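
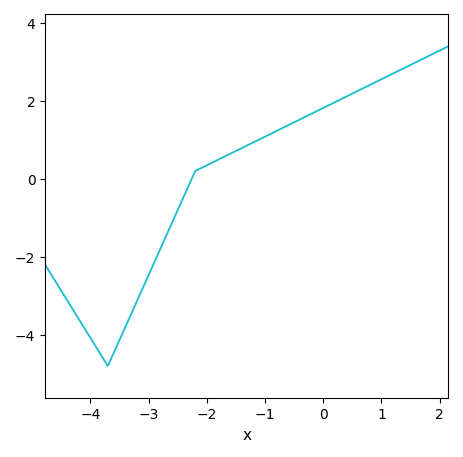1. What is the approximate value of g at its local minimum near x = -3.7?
-4.8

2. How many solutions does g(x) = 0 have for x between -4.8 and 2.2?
1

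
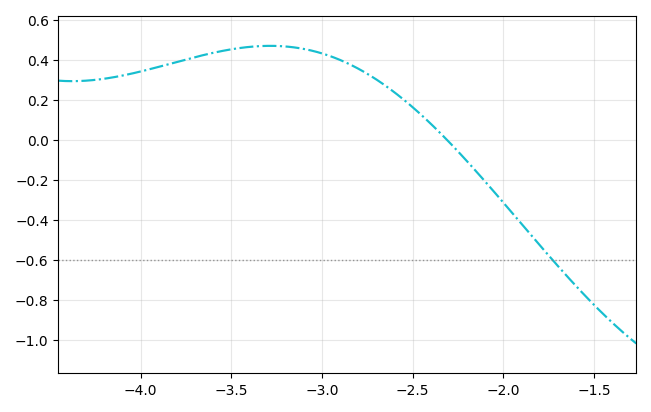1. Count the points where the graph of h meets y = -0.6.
1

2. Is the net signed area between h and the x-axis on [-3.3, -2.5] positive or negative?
positive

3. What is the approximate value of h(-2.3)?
-0.02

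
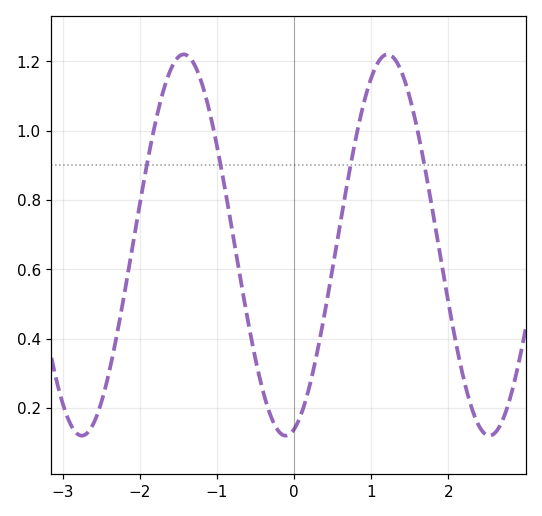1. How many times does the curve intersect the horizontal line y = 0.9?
4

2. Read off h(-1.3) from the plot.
1.2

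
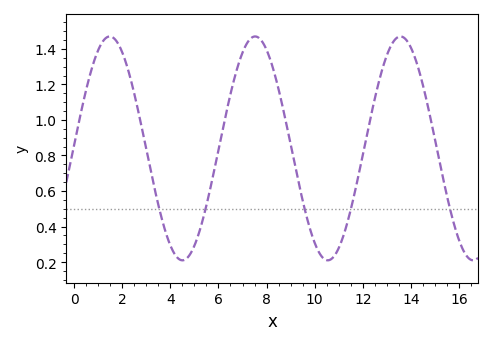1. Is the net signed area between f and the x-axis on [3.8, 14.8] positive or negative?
positive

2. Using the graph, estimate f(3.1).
0.77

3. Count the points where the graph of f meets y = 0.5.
5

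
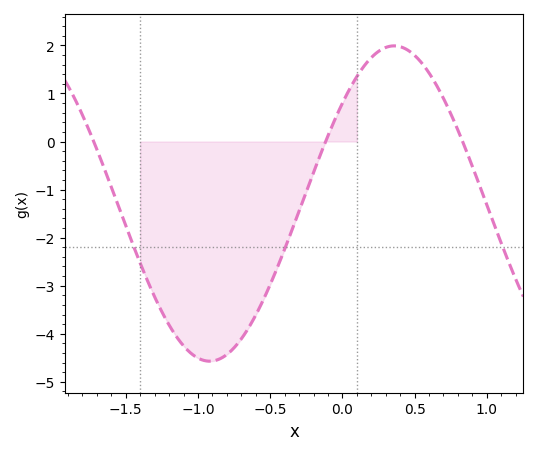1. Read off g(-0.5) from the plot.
-3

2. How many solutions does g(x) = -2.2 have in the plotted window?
3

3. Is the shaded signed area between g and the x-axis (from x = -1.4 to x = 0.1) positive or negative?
negative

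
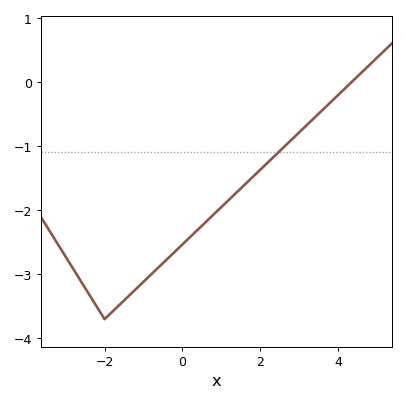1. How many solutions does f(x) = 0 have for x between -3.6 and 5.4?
1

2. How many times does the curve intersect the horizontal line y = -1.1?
1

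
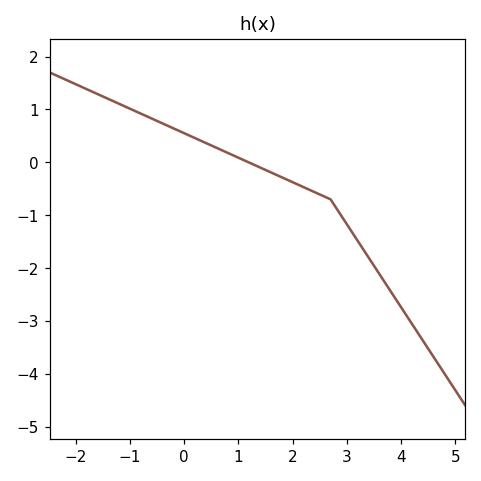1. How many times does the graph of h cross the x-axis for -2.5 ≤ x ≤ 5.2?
1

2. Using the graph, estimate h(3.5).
-1.96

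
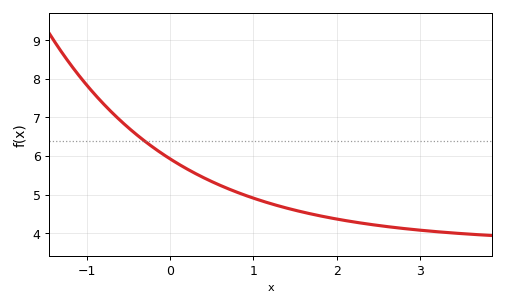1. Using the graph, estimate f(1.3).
4.7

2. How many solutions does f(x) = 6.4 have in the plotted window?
1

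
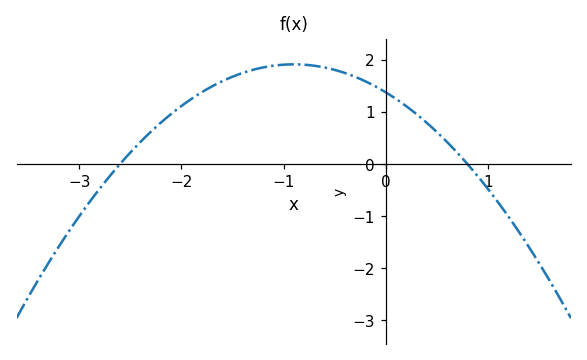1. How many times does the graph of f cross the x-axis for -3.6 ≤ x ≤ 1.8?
2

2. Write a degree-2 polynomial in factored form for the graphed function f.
y = -0.66(x + 2.6)(x - 0.8)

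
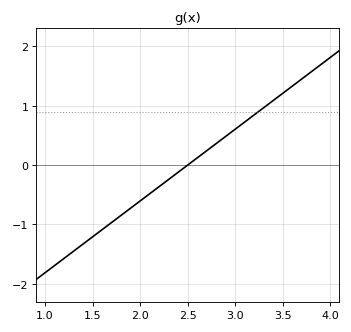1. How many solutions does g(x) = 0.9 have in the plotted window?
1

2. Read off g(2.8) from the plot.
0.363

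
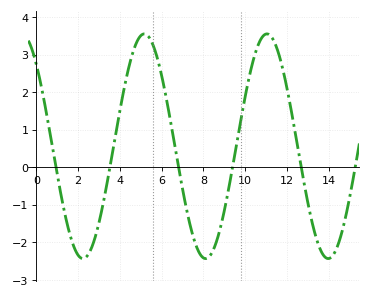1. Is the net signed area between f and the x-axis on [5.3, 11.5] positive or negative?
positive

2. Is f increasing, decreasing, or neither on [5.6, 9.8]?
neither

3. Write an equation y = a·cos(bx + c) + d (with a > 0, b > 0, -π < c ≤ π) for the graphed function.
y = 2.99cos(1.1x + 0.75) + 0.56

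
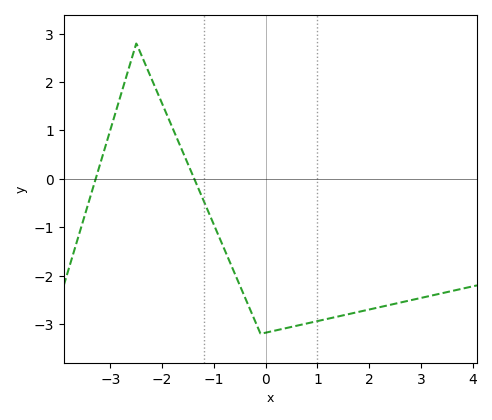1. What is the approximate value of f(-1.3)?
-0.2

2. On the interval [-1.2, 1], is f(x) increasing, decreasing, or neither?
neither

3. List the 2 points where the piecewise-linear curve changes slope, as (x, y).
(-2.5, 2.8); (-0.1, -3.2)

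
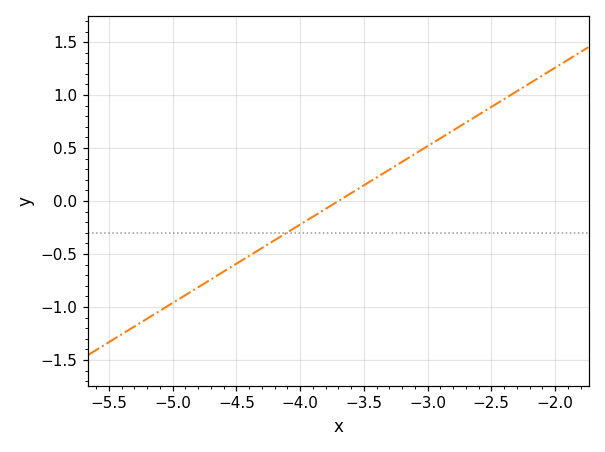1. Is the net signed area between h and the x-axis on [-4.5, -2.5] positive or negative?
positive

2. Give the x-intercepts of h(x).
-3.7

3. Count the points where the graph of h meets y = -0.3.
1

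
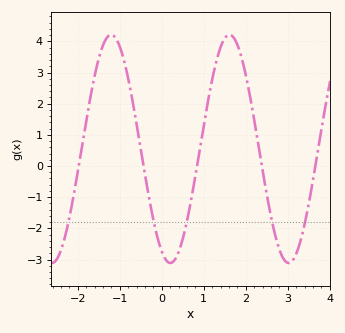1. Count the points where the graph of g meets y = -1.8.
5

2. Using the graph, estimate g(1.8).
3.9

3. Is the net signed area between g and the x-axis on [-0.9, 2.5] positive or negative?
positive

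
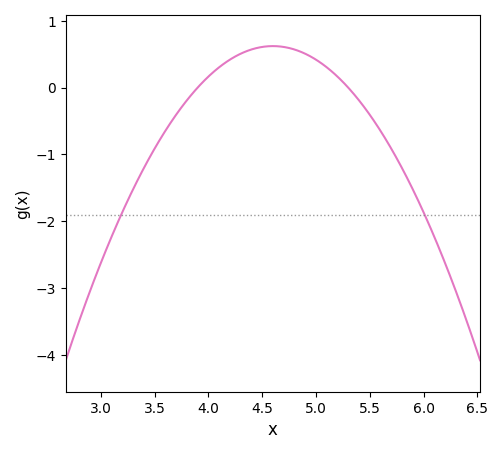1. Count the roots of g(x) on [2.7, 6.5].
2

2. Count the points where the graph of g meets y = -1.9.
2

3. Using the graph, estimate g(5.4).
-0.191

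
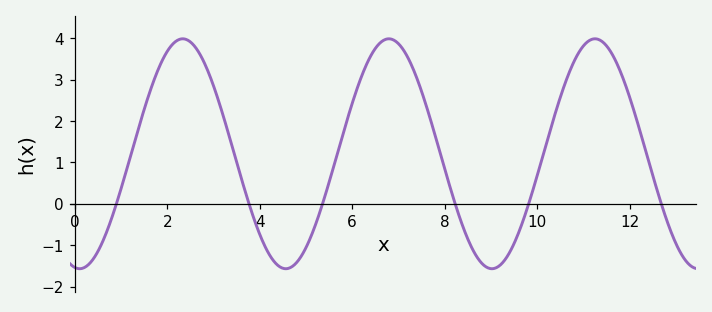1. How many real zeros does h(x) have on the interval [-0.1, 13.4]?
6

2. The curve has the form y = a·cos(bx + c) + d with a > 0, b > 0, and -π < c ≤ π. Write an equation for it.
y = 2.78cos(1.41x + 2.99) + 1.21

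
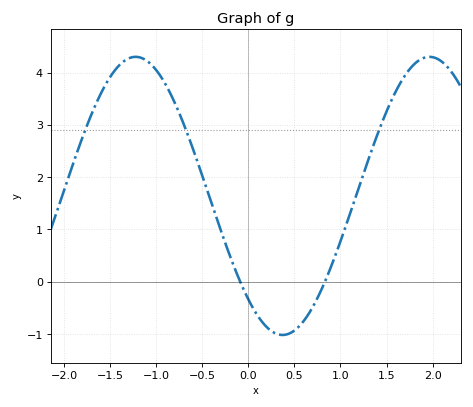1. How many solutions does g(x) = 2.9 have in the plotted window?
3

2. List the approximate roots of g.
-0.1, 0.8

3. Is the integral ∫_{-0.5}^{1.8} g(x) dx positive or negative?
positive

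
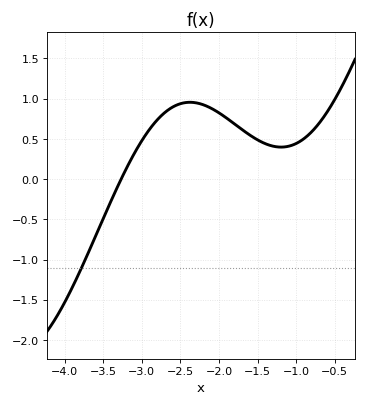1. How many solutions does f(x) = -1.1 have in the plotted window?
1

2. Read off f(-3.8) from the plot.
-1.14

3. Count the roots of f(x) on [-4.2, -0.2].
1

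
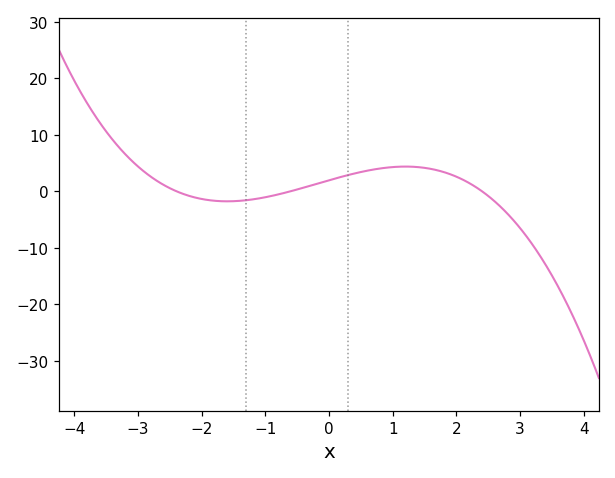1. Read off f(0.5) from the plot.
3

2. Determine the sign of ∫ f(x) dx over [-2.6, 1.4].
positive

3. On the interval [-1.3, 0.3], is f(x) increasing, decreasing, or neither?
increasing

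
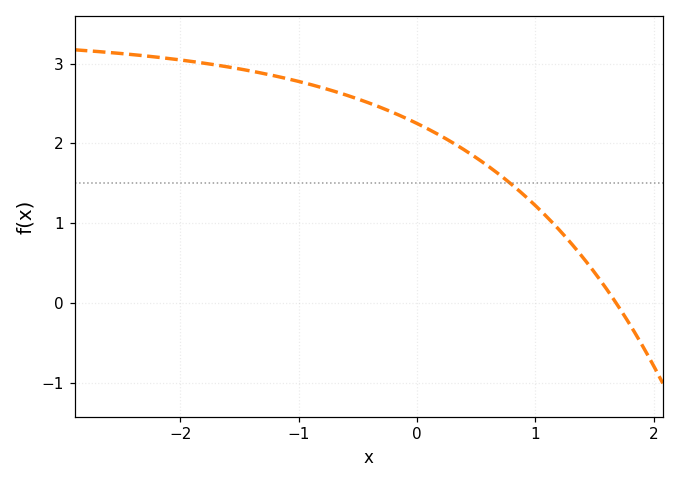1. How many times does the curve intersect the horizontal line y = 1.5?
1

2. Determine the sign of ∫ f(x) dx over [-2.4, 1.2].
positive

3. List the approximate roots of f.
1.7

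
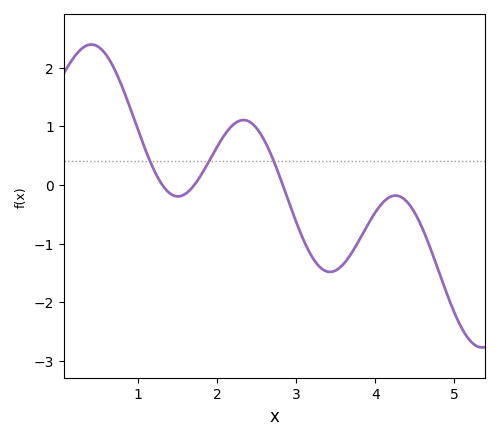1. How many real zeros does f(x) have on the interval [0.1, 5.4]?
3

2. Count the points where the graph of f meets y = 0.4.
3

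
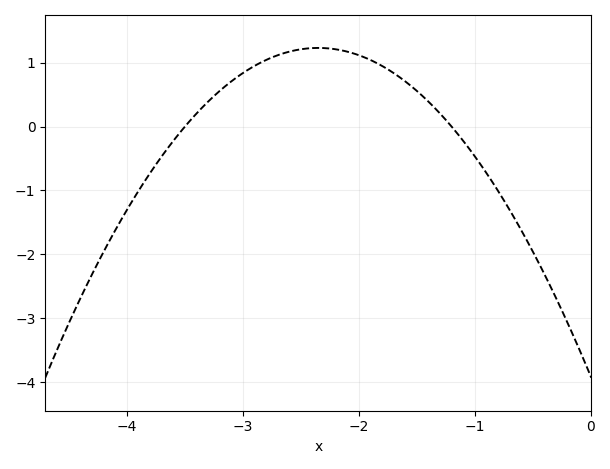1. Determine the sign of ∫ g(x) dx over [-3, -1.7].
positive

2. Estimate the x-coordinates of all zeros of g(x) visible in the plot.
-3.5, -1.2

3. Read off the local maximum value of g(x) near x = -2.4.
1.2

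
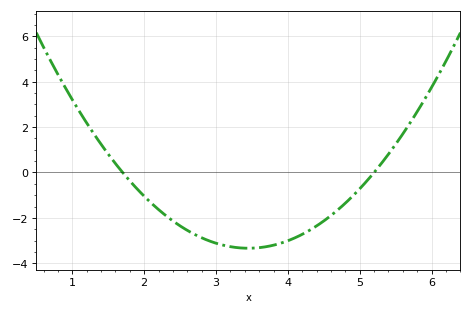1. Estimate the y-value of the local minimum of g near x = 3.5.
-3.4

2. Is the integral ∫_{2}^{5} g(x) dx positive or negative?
negative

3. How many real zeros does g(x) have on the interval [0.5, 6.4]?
2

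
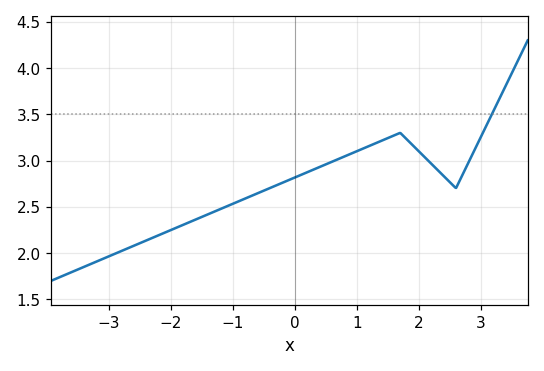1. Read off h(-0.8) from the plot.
2.6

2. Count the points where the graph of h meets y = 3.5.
1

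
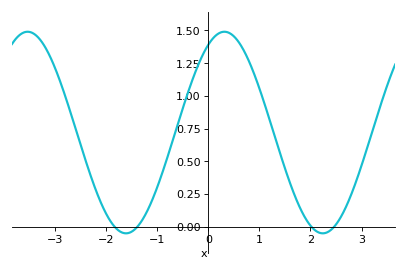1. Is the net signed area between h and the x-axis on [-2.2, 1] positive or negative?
positive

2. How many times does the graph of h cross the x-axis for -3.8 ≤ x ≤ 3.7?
4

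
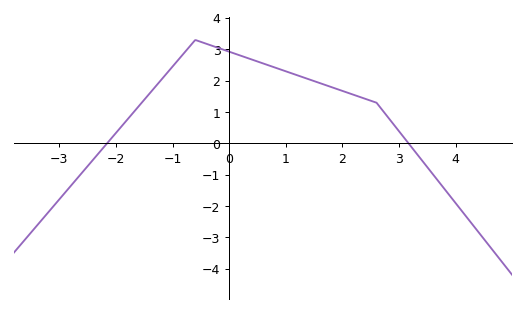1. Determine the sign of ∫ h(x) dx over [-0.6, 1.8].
positive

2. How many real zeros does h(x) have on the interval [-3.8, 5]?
2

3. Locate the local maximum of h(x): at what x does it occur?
-0.6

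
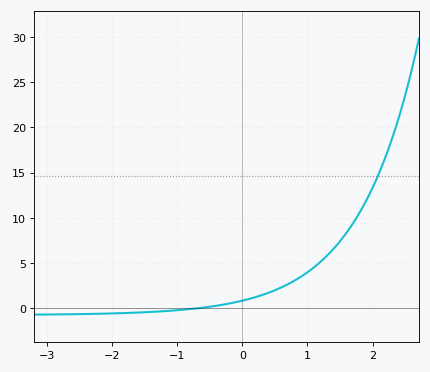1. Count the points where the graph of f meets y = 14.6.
1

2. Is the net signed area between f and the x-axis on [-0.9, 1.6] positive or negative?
positive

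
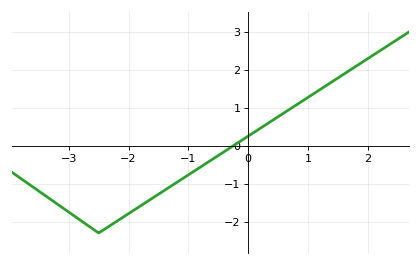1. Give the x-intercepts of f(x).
-0.2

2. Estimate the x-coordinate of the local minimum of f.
-2.5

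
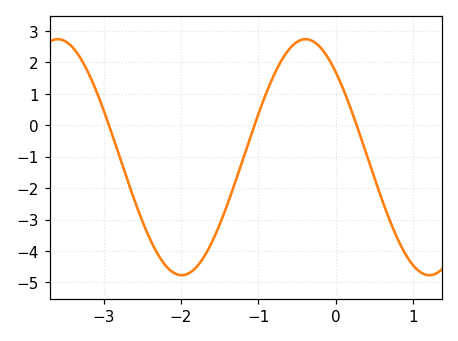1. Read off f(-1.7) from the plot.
-4.17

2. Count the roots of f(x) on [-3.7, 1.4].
3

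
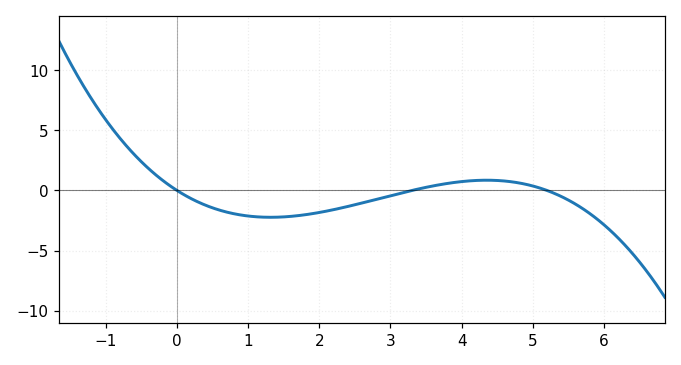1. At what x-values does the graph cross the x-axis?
0, 3.3, 5.2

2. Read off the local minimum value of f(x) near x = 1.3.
-2.23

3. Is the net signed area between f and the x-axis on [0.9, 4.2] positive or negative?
negative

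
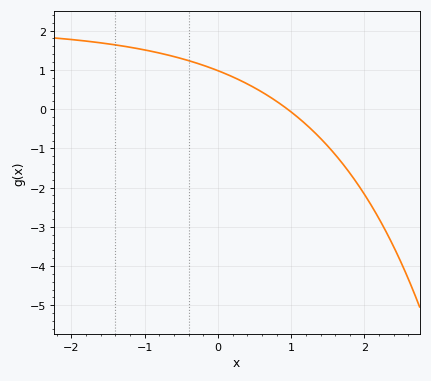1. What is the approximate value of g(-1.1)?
1.54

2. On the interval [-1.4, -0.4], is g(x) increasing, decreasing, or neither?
decreasing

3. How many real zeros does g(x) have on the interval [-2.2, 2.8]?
1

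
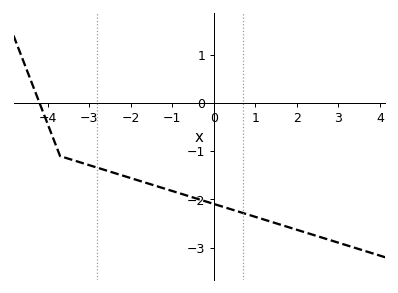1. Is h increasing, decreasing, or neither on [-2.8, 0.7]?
decreasing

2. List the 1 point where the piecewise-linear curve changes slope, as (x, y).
(-3.7, -1.1)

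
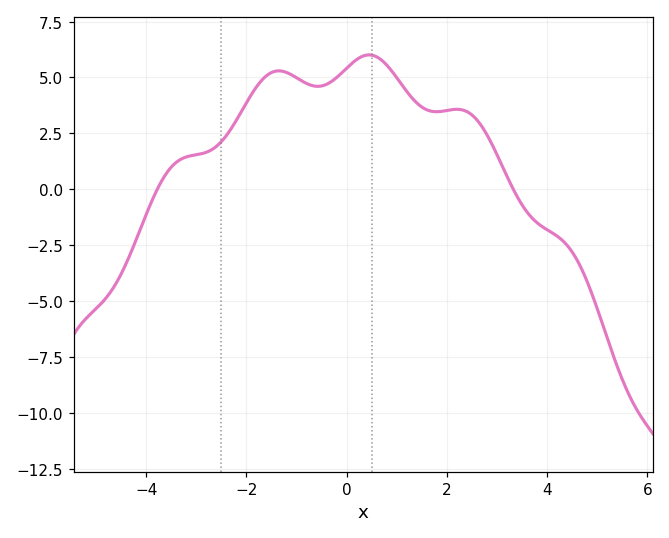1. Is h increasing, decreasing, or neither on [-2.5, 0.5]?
neither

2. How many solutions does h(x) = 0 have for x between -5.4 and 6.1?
2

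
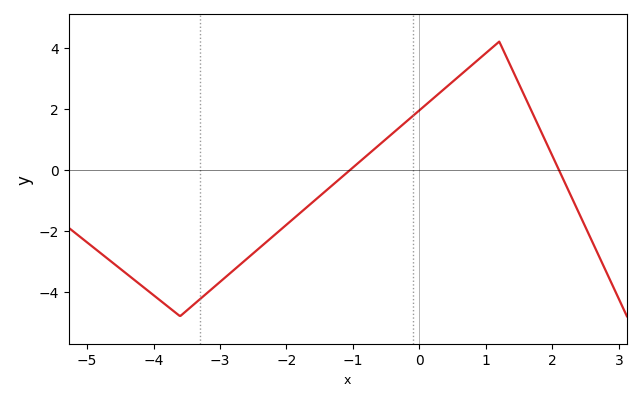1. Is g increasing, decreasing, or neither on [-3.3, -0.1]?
increasing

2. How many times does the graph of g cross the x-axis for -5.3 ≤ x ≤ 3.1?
2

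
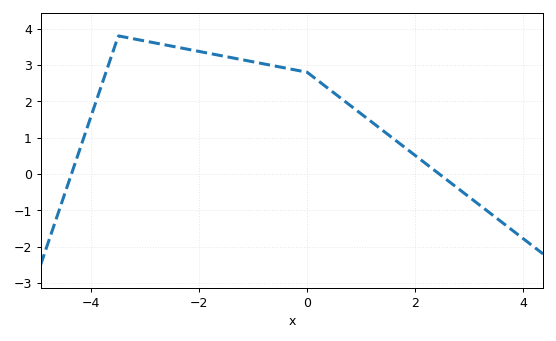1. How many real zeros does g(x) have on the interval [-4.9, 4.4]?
2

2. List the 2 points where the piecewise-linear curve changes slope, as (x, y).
(-3.5, 3.8); (0, 2.8)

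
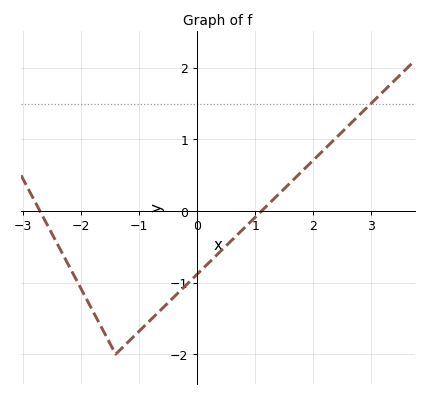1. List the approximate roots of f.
-2.7, 1.11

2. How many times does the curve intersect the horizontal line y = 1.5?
1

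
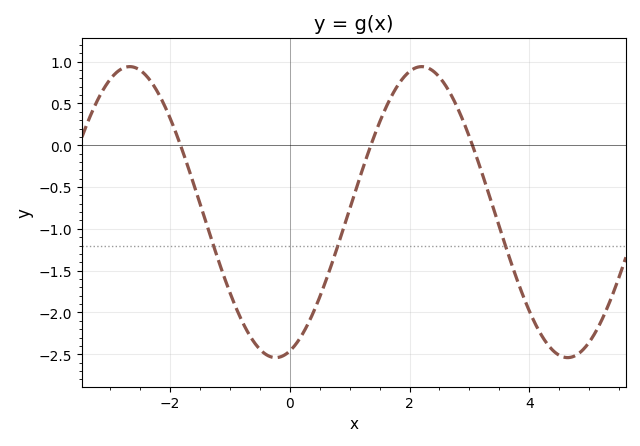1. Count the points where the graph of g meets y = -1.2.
3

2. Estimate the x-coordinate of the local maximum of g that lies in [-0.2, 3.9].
2.2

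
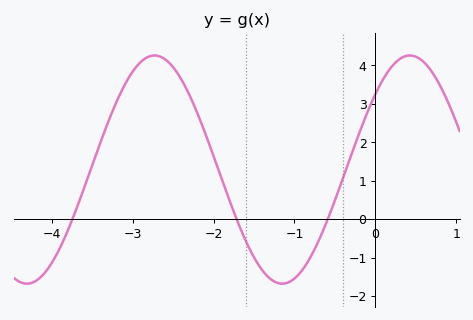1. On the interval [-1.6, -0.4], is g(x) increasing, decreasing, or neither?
neither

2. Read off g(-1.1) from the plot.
-1.66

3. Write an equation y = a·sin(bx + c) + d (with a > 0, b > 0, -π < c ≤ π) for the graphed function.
y = 2.97sin(1.99x + 0.722) + 1.29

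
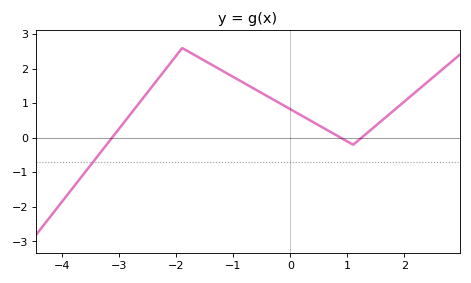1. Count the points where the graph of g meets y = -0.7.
1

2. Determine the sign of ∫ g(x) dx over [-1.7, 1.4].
positive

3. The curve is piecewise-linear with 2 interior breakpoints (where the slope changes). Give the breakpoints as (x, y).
(-1.9, 2.6); (1.1, -0.2)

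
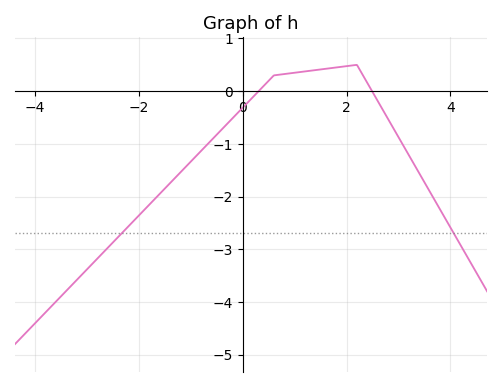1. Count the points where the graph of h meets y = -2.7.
2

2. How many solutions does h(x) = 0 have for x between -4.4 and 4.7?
2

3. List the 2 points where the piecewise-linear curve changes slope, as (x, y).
(0.6, 0.3); (2.2, 0.5)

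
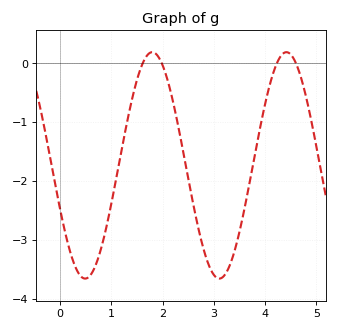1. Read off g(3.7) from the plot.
-2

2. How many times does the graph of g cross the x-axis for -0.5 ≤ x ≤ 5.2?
4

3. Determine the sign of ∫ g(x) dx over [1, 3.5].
negative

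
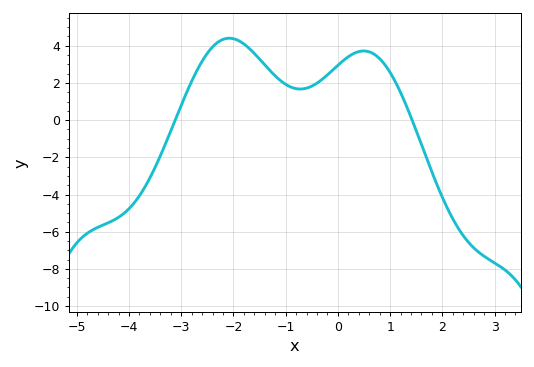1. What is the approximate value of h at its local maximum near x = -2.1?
4.41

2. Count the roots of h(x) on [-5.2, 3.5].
2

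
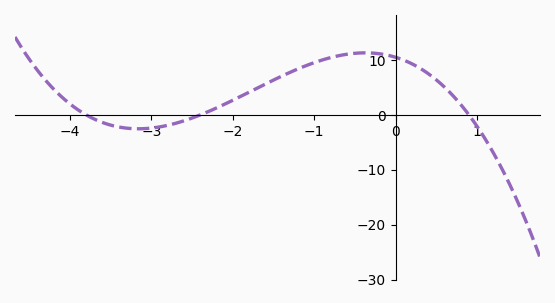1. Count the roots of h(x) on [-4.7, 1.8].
3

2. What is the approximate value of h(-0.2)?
11.2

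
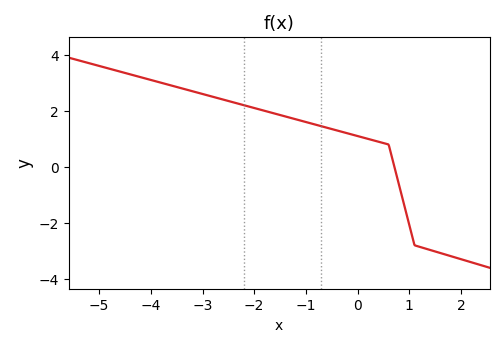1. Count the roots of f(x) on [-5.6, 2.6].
1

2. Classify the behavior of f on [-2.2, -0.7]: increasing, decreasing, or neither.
decreasing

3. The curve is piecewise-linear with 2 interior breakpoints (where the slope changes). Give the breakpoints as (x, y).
(0.6, 0.8); (1.1, -2.8)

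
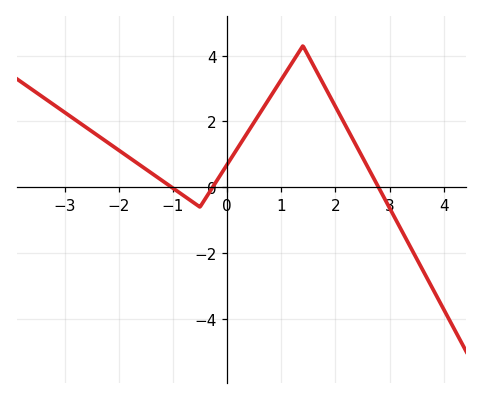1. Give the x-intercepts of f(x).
-1.02, -0.267, 2.8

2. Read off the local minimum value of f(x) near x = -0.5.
-0.598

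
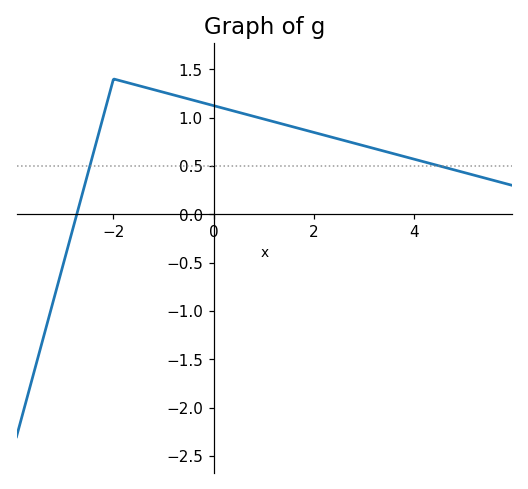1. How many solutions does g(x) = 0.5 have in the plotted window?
2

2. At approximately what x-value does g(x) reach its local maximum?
-2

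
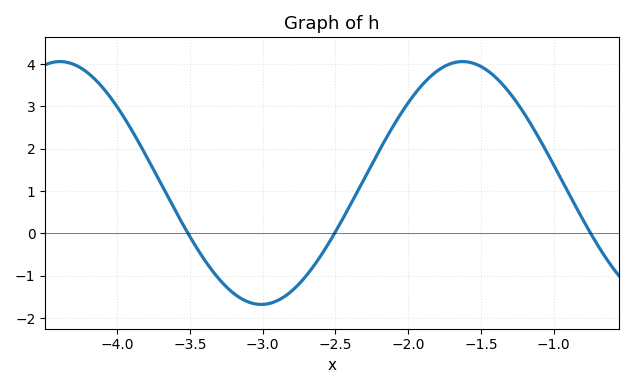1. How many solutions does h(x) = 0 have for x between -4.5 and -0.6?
3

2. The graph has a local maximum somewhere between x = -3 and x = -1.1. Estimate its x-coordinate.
-1.63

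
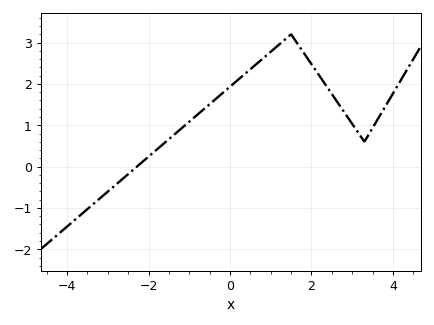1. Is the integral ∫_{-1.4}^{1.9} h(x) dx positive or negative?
positive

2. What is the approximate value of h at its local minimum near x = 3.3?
0.601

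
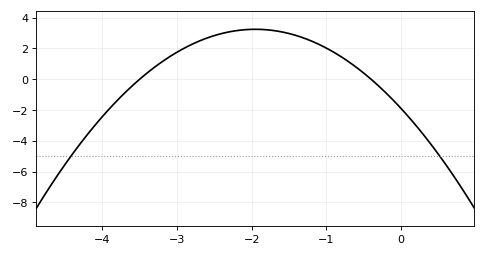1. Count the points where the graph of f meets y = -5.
2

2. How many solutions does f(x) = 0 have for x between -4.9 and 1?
2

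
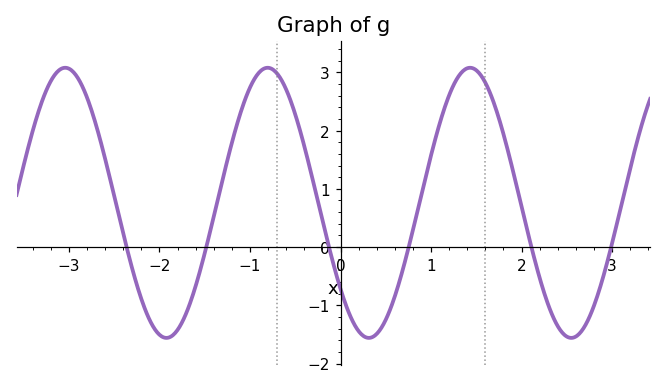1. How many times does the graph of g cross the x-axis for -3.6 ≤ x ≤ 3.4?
6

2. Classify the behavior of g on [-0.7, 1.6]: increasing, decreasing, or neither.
neither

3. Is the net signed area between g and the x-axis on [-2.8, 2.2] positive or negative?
positive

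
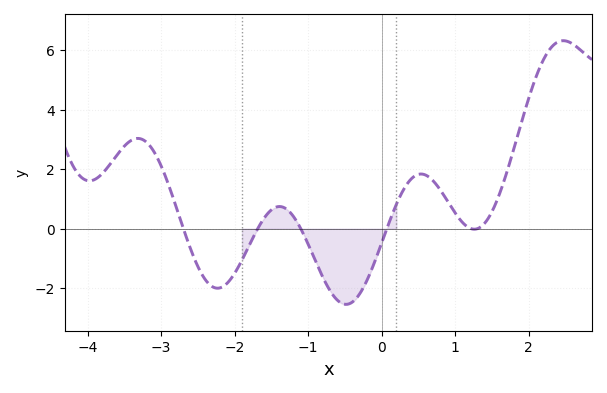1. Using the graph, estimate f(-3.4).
2.98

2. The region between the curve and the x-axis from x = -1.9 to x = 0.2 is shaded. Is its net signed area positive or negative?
negative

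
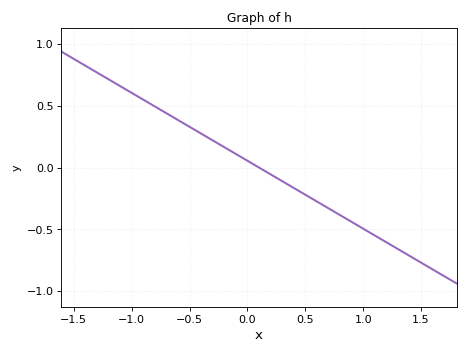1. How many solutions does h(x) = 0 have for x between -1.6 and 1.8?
1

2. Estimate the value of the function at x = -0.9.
0.55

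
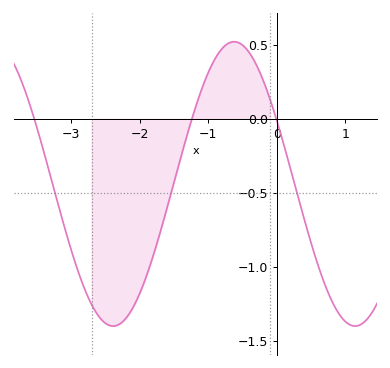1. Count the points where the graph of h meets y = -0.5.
3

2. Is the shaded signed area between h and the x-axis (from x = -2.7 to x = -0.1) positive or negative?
negative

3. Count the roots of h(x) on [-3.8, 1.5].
3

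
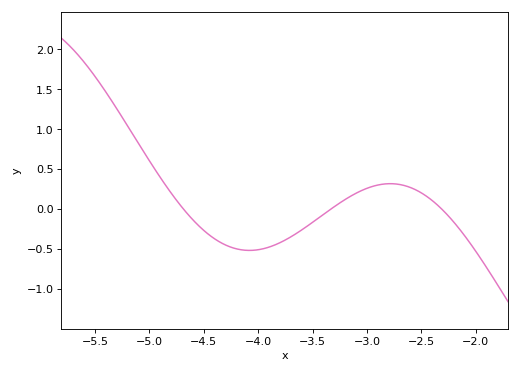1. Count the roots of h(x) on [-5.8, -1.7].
3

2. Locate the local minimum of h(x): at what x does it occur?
-4.1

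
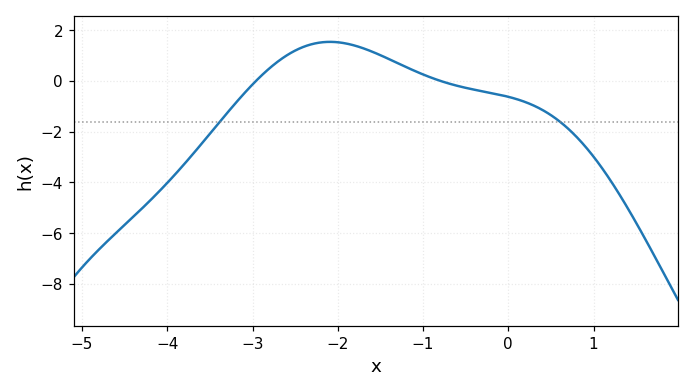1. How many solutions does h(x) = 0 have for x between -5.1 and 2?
2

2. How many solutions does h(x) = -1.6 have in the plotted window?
2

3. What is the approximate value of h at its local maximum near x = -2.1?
1.54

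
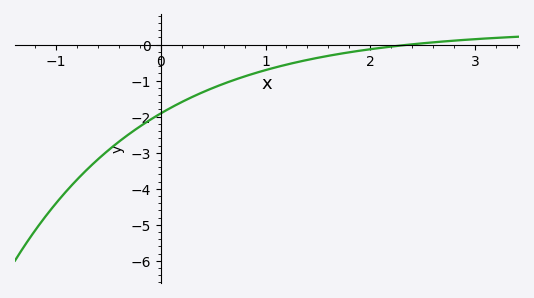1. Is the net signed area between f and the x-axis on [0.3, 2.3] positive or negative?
negative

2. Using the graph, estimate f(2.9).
0.131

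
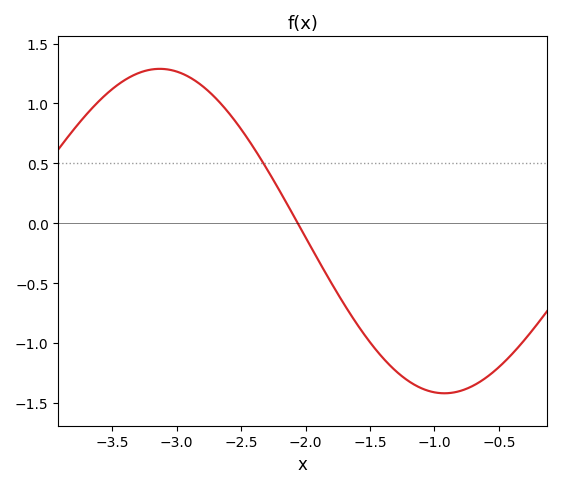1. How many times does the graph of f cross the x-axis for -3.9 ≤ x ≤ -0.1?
1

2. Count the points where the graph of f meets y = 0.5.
1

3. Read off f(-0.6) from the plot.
-1.3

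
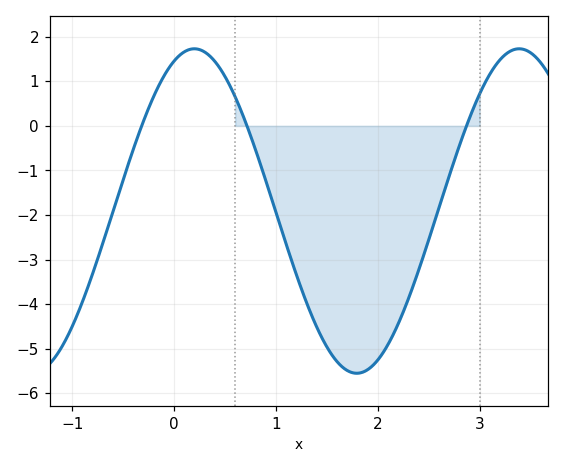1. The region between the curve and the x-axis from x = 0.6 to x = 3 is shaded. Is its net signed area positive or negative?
negative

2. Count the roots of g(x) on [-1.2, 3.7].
3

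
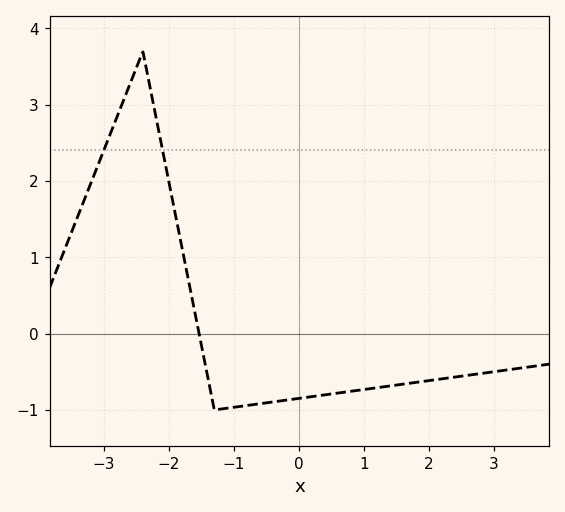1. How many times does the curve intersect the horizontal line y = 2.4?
2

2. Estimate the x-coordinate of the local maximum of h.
-2.4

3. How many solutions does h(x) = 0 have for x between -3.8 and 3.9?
1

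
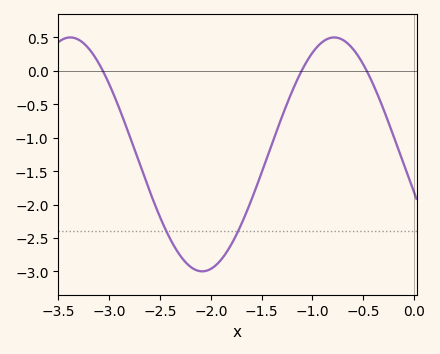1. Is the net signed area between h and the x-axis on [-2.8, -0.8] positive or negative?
negative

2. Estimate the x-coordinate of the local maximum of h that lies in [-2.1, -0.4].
-0.8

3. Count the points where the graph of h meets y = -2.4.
2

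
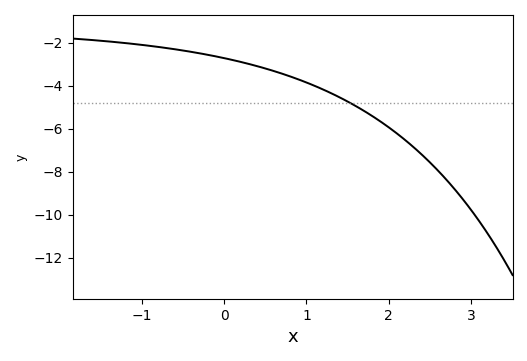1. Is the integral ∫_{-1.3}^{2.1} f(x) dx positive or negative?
negative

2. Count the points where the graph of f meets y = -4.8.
1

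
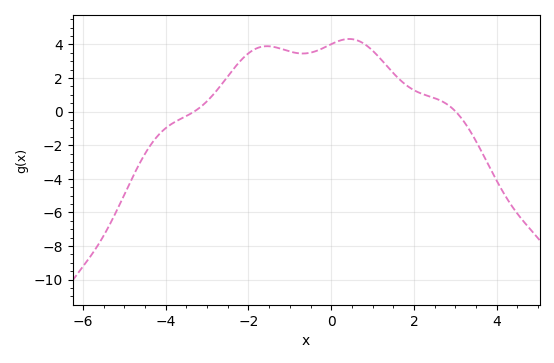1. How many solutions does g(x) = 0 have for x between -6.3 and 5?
2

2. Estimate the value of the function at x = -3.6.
-0.4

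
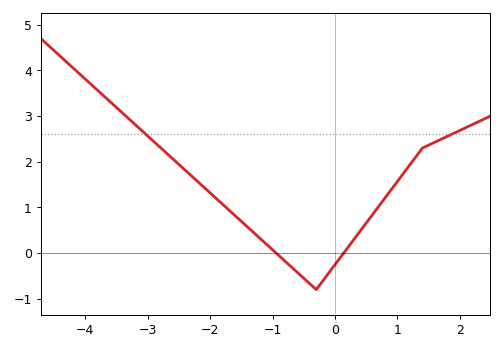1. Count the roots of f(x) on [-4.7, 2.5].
2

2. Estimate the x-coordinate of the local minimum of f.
-0.301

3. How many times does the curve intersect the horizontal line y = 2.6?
2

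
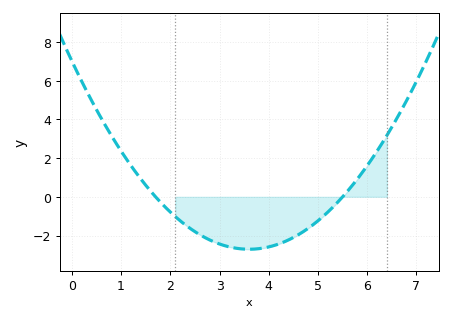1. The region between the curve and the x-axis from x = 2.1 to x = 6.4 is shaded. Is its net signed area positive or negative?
negative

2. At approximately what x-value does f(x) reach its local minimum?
3.6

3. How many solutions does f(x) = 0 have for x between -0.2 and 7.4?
2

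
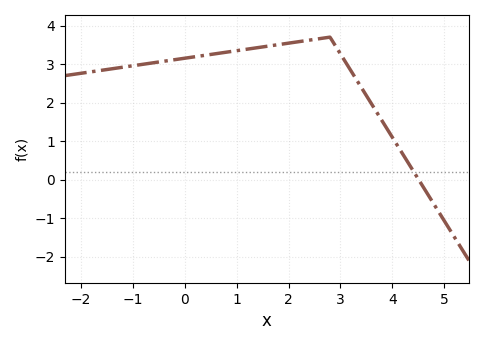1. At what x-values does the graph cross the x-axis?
4.6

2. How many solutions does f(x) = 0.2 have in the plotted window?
1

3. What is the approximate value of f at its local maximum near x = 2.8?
3.7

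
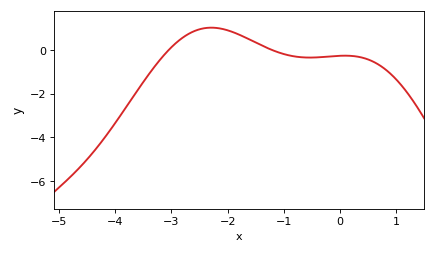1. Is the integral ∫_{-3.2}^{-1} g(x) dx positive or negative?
positive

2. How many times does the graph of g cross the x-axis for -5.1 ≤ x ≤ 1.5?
2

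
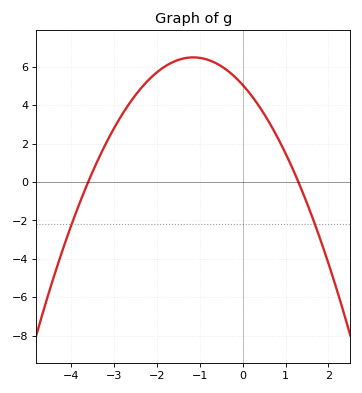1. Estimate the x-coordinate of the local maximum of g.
-1.1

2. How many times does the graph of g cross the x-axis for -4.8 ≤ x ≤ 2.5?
2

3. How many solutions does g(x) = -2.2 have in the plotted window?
2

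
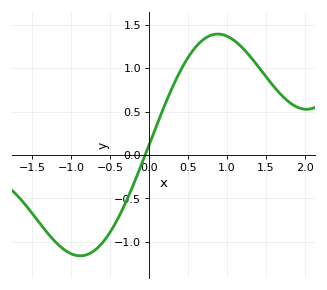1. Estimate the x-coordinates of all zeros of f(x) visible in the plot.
-0.05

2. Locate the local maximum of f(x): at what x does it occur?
0.884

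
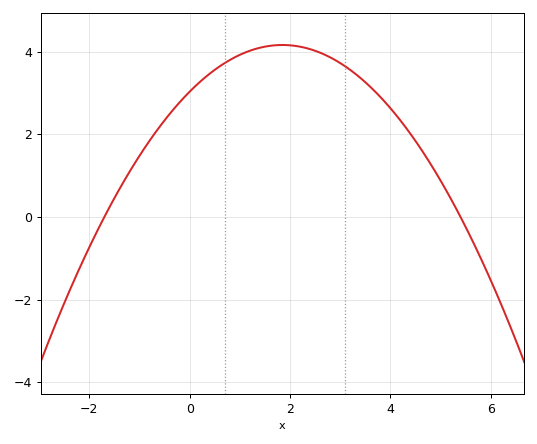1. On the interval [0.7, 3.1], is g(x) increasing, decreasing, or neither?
neither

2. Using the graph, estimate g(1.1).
3.97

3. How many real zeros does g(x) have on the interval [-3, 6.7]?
2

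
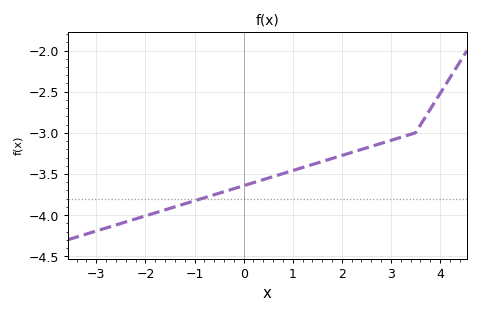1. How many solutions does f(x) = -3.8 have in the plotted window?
1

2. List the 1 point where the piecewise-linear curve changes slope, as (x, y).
(3.5, -3)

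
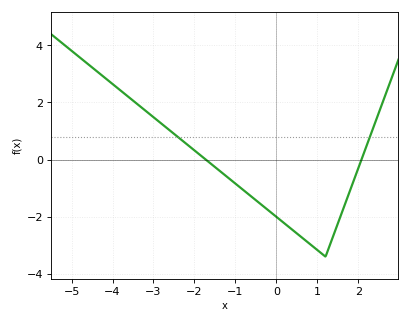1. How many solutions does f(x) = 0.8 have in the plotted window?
2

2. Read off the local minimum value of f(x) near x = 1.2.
-3.4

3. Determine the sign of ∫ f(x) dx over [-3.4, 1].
negative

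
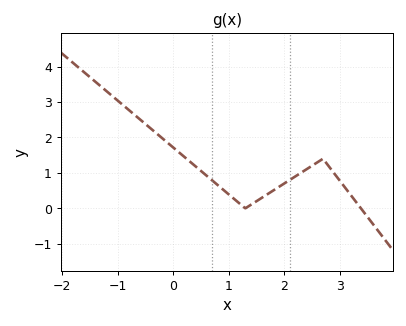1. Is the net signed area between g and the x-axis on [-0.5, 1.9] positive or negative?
positive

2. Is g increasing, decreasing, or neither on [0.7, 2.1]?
neither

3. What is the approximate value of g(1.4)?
0.1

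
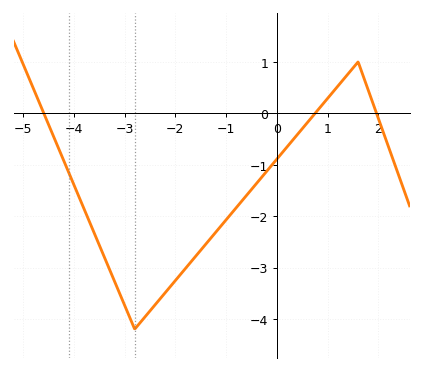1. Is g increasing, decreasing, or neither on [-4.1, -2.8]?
decreasing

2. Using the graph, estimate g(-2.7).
-4.1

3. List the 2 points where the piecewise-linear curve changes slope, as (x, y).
(-2.8, -4.2); (1.6, 1)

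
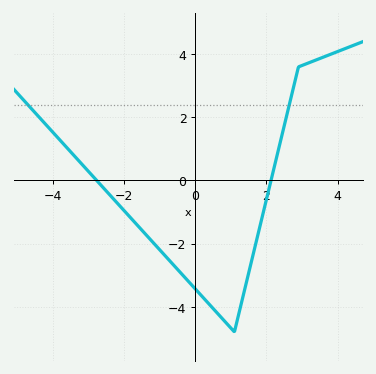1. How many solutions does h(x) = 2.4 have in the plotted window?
2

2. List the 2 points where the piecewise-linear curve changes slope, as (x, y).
(1.1, -4.8); (2.9, 3.6)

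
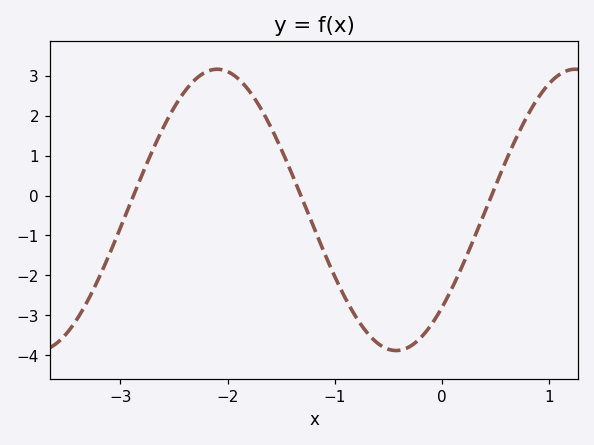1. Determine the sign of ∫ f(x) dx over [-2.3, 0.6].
negative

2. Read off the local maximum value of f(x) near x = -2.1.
3.2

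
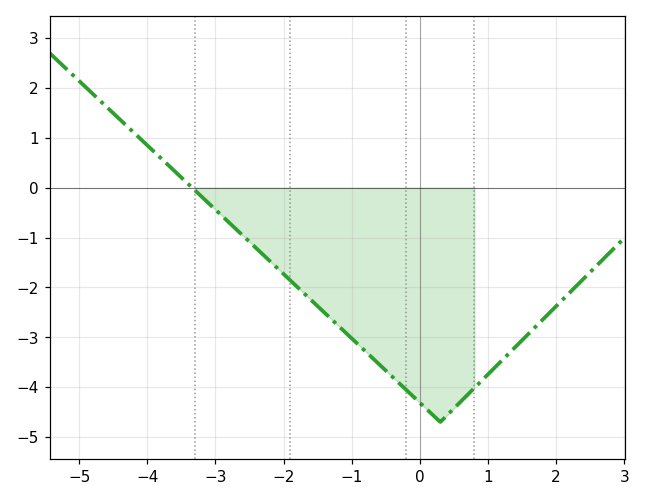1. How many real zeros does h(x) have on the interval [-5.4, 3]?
1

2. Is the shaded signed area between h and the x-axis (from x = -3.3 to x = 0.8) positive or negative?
negative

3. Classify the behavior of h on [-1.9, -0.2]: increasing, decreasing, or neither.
decreasing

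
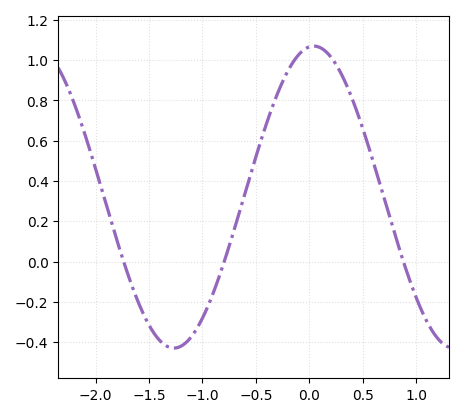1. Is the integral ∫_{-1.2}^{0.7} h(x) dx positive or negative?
positive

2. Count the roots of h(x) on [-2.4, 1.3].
3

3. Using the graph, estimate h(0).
1.06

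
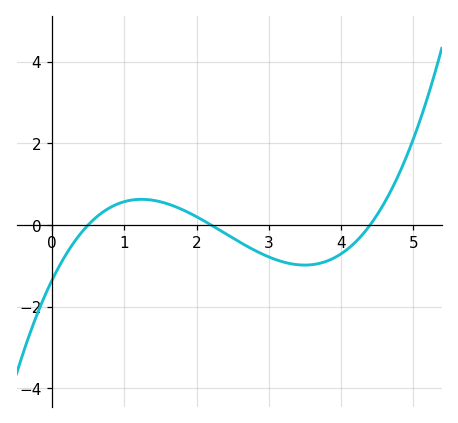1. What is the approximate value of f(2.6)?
-0.423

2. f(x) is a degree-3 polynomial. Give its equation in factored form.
y = 0.28(x - 0.5)(x - 2.2)(x - 4.4)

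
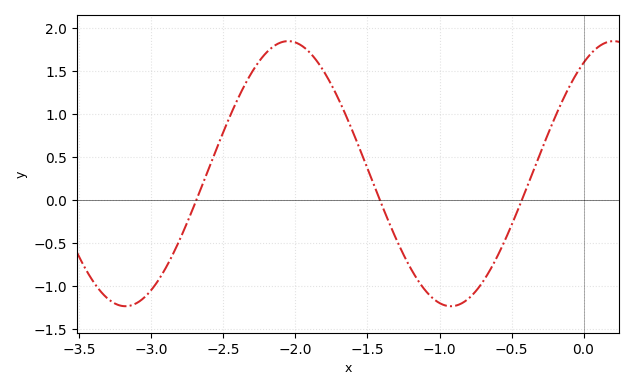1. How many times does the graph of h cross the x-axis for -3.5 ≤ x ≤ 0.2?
3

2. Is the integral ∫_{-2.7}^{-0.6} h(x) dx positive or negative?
positive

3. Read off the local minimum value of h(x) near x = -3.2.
-1.23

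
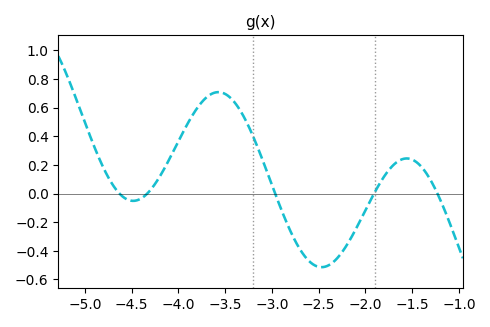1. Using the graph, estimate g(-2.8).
-0.265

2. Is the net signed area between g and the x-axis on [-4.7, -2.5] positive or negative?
positive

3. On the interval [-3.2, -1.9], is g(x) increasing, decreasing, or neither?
neither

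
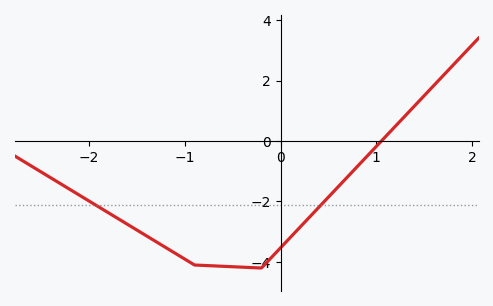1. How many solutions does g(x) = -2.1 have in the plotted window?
2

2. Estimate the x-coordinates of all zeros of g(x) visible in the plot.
1.05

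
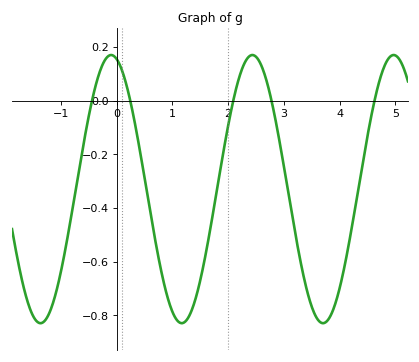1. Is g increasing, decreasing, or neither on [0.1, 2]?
neither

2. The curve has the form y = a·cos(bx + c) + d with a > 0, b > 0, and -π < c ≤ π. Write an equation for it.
y = 0.5cos(2.5x + 0.24) - 0.33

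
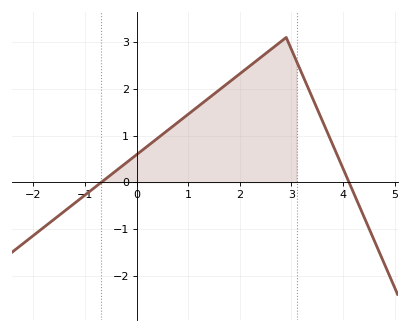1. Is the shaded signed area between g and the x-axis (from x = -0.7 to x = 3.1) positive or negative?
positive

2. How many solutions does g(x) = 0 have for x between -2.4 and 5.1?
2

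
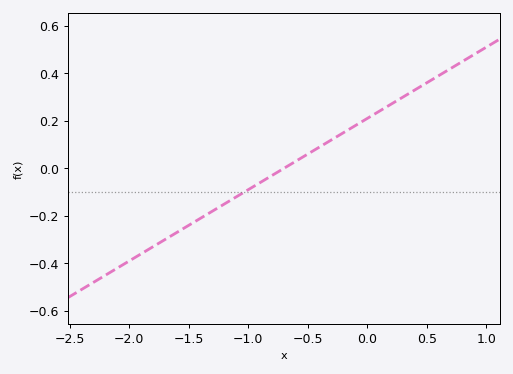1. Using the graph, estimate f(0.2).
0.28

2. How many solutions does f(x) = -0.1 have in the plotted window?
1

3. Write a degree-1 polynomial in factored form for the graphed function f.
y = 0.3(x + 0.7)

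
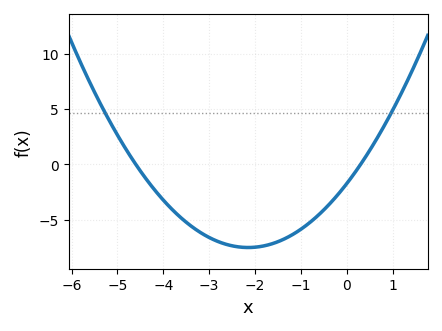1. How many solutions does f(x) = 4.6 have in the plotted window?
2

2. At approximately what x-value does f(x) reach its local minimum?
-2.15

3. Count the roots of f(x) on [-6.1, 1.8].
2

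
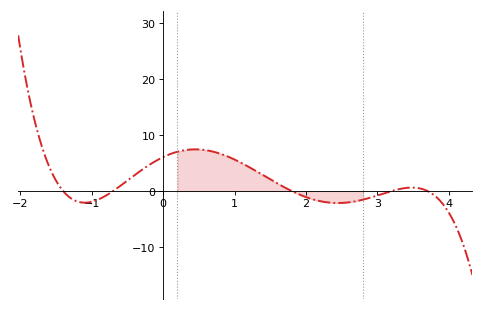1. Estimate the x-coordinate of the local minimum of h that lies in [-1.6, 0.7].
-1.1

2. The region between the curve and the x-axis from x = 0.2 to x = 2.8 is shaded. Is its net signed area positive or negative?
positive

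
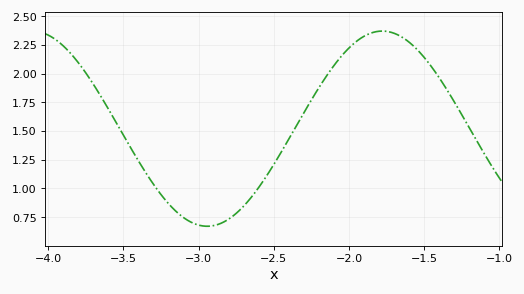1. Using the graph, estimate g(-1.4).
1.96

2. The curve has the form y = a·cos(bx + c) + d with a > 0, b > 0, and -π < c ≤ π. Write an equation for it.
y = 0.85cos(2.7x - 1.5) + 1.52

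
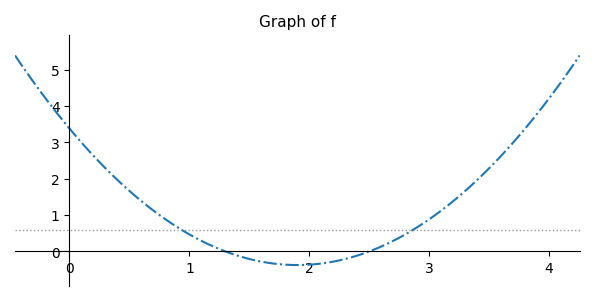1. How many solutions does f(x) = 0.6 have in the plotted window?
2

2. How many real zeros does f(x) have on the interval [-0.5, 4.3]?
2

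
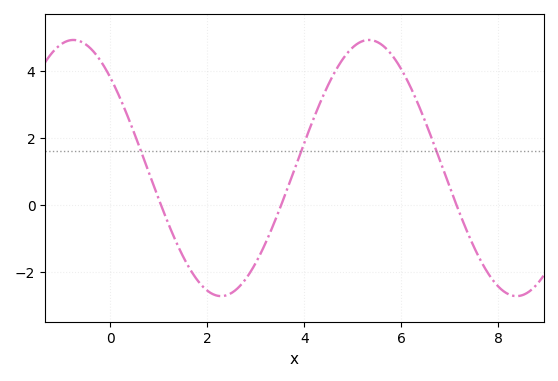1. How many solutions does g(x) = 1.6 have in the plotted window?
3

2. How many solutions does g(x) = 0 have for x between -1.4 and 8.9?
3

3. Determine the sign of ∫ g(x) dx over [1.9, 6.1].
positive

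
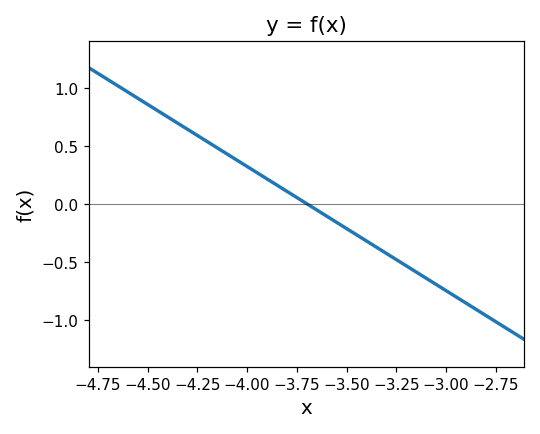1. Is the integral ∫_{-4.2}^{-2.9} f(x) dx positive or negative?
negative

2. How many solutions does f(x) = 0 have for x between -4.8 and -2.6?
1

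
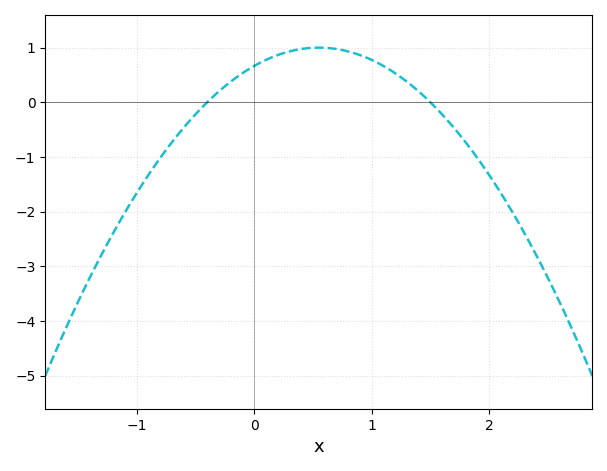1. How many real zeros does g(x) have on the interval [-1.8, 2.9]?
2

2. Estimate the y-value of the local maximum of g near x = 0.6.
1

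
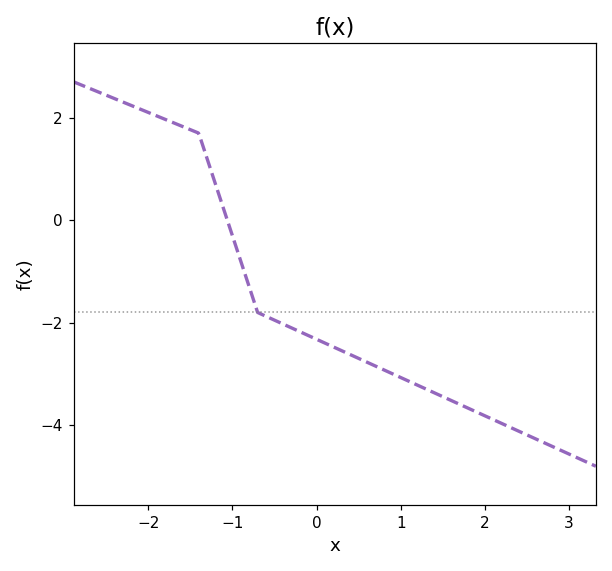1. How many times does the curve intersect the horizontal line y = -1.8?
1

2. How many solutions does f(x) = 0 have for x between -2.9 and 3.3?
1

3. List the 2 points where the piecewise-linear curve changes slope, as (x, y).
(-1.4, 1.7); (-0.7, -1.8)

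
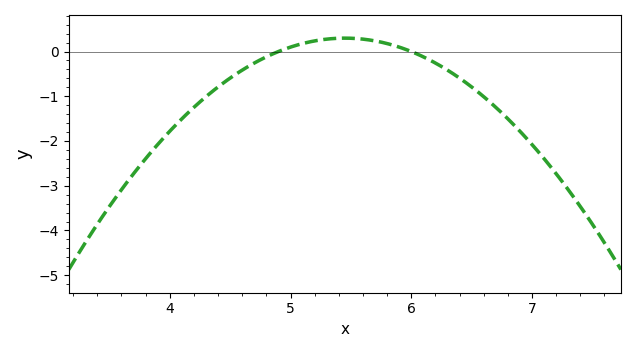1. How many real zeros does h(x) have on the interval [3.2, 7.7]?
2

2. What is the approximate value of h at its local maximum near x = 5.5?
0.3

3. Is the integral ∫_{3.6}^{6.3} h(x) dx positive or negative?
negative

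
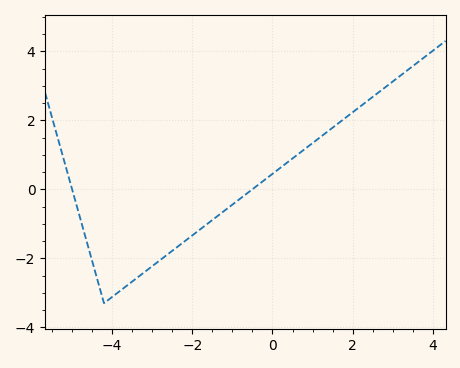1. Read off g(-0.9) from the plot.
-0.354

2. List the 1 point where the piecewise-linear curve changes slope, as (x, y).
(-4.2, -3.3)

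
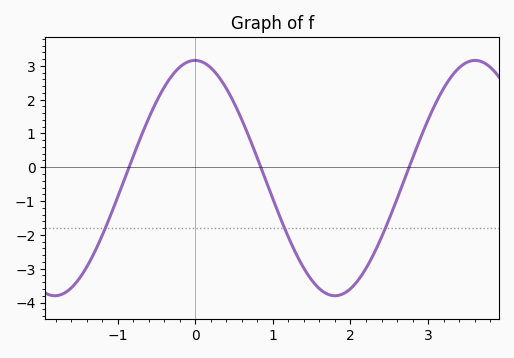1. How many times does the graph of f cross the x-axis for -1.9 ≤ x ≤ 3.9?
3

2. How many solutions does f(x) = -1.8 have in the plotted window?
3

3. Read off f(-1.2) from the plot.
-2.01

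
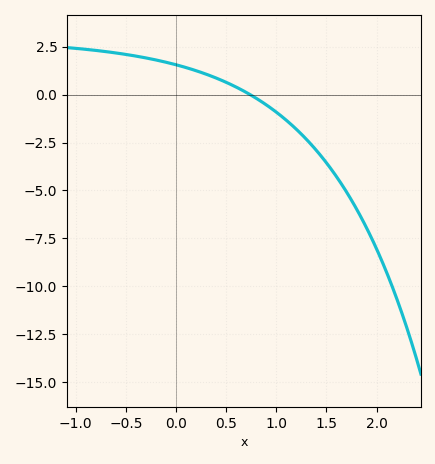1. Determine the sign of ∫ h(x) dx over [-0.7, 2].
negative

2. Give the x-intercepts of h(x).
0.74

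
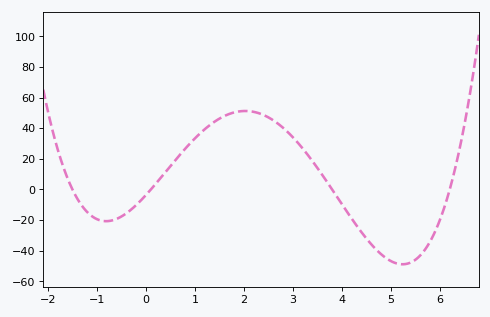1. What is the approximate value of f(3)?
34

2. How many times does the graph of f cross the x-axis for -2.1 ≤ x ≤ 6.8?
4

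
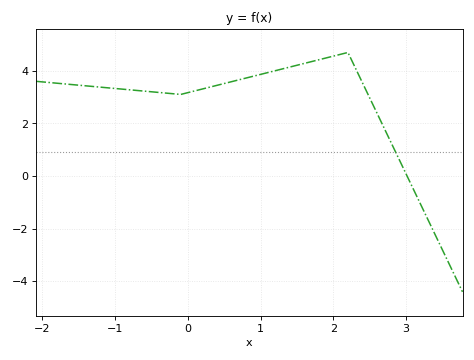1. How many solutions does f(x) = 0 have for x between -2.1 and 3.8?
1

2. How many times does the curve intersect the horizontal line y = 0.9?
1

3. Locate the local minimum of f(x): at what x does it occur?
-0.1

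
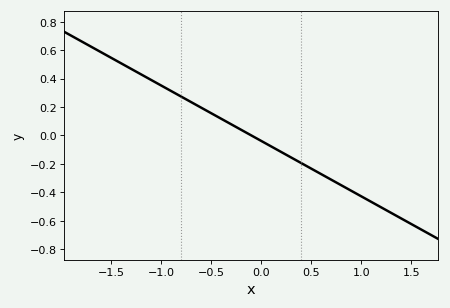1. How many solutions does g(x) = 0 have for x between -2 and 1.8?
1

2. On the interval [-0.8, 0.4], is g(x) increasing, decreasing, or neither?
decreasing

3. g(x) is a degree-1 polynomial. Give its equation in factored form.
y = -0.39(x + 0.1)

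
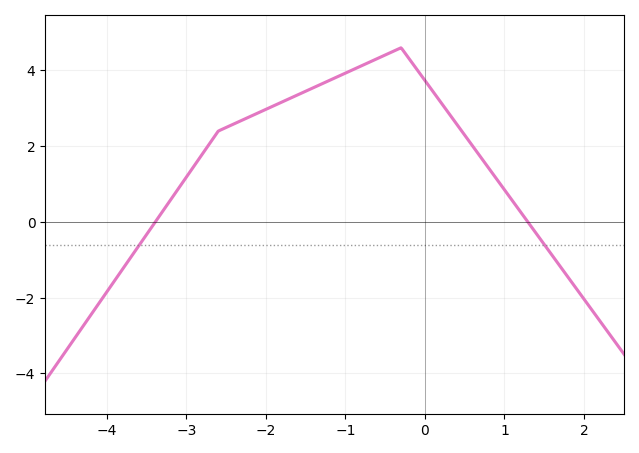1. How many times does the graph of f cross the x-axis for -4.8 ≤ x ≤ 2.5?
2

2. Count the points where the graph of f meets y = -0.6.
2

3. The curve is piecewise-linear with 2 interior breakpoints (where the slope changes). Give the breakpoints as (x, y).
(-2.6, 2.4); (-0.3, 4.6)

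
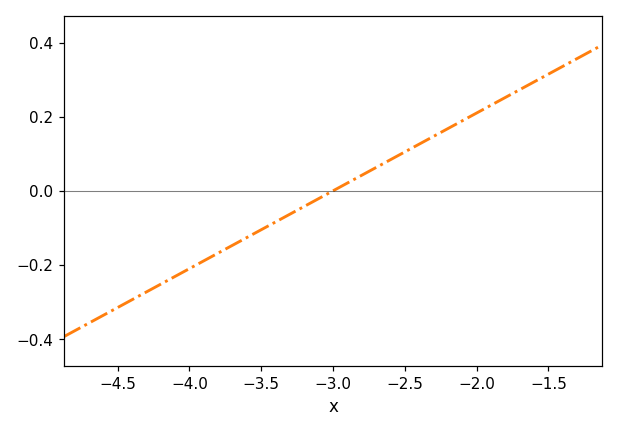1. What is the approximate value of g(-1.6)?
0.294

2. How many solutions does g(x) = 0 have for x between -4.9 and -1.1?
1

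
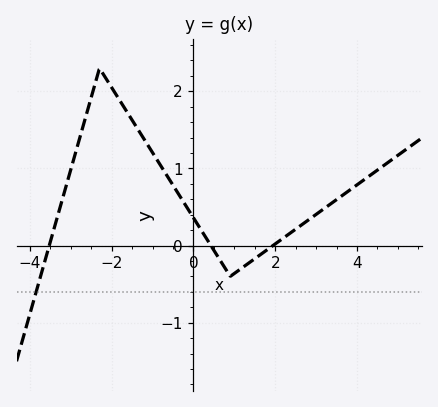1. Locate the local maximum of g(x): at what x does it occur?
-2.3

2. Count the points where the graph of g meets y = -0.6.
1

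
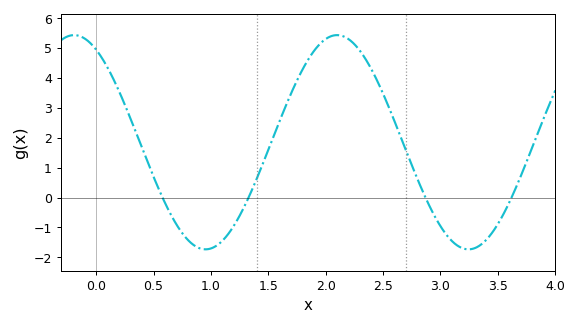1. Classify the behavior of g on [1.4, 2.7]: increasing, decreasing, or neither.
neither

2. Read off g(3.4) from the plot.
-1.4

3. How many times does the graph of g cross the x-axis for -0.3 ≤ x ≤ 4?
4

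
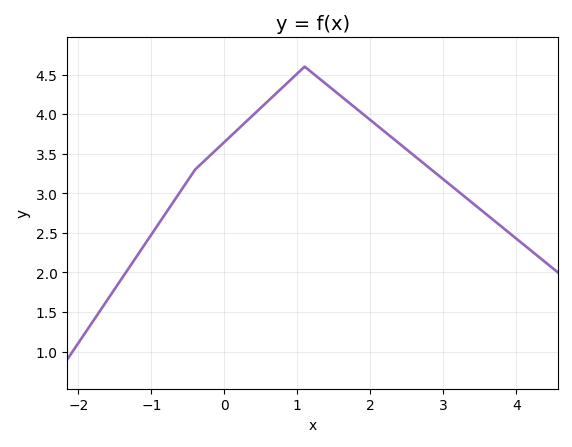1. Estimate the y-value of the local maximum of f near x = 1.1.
4.6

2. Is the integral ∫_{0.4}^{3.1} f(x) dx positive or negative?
positive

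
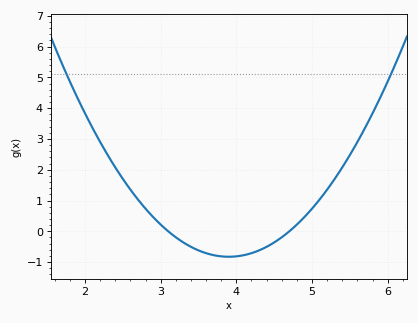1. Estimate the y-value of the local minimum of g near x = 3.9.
-0.826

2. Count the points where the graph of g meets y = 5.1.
2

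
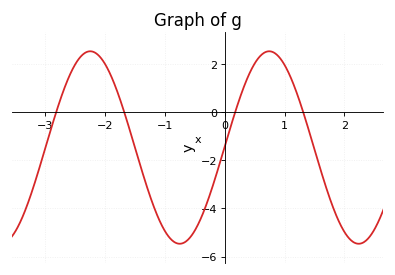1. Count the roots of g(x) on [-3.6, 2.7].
4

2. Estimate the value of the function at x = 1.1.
1.46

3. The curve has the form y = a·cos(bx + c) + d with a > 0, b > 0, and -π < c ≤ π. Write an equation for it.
y = 4cos(2.1x - 1.56) - 1.47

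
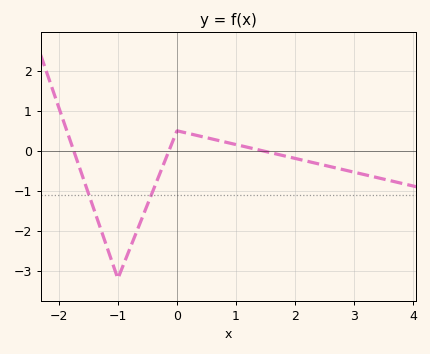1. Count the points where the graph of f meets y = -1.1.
2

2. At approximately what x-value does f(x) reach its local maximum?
0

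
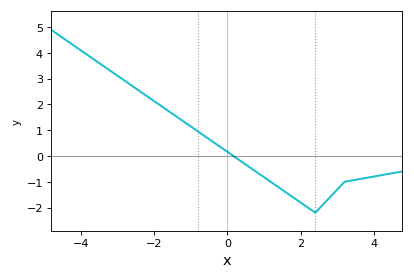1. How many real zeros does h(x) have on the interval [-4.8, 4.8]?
1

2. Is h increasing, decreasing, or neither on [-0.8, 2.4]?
decreasing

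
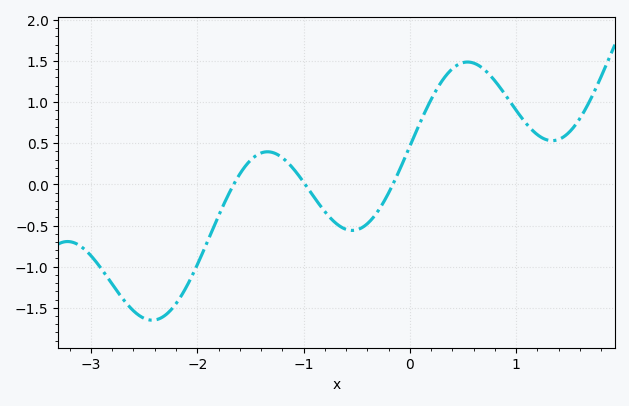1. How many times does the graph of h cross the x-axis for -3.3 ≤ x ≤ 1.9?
3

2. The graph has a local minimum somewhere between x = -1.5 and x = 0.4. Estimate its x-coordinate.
-0.5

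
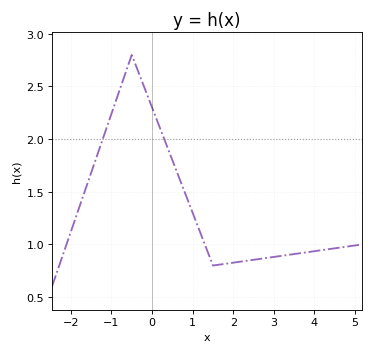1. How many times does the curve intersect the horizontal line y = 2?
2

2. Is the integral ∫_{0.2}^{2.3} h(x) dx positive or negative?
positive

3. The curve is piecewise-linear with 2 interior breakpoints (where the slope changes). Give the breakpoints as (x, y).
(-0.5, 2.8); (1.5, 0.8)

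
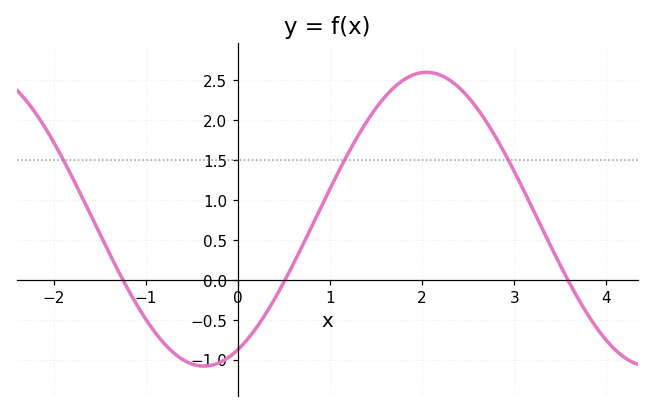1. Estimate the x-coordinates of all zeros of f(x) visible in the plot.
-1.25, 0.511, 3.58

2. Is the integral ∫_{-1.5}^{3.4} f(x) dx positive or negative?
positive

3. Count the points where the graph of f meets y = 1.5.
3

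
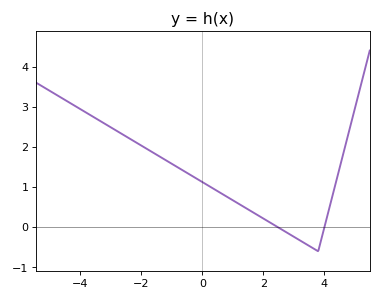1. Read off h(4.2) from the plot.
0.584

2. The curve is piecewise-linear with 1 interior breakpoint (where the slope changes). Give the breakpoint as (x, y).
(3.8, -0.6)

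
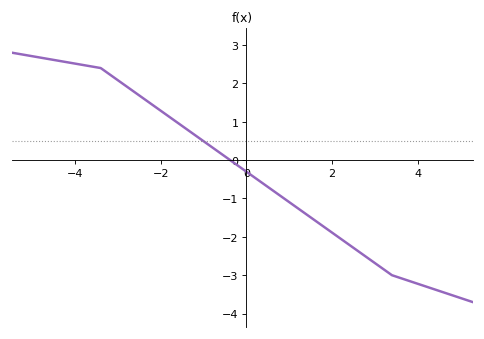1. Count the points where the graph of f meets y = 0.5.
1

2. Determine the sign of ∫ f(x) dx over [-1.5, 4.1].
negative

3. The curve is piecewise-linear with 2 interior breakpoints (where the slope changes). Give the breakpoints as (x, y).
(-3.4, 2.4); (3.4, -3)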